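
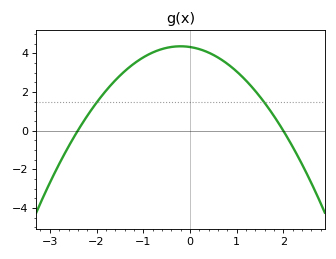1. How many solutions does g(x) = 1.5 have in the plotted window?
2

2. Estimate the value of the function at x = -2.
1.4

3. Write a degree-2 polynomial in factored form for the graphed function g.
y = -0.9(x + 2.4)(x - 2)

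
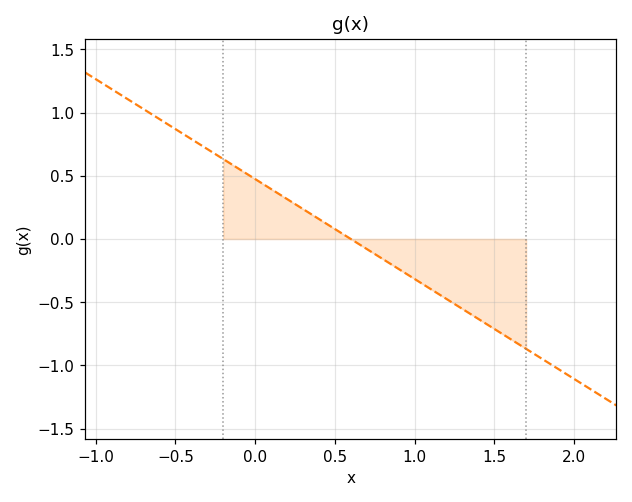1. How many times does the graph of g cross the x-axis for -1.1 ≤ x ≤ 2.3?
1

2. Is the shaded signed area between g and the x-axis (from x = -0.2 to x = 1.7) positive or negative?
negative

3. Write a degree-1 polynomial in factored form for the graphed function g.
y = -0.79(x - 0.6)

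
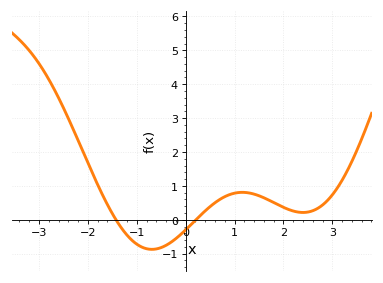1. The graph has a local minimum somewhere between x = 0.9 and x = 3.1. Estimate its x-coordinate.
2.4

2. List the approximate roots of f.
-1.4, 0.2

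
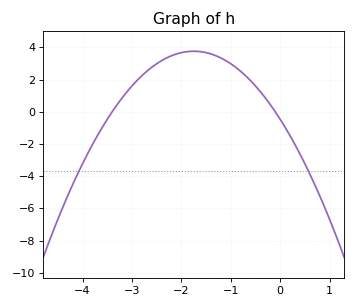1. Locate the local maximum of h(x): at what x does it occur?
-1.75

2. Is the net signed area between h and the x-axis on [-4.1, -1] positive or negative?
positive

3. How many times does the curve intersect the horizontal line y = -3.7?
2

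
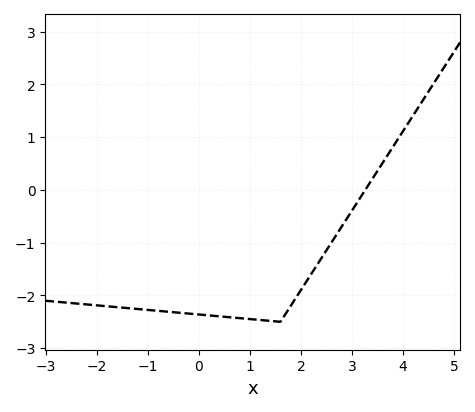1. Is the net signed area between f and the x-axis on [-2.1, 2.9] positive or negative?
negative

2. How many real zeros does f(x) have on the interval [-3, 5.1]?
1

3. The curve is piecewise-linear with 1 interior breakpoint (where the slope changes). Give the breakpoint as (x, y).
(1.6, -2.5)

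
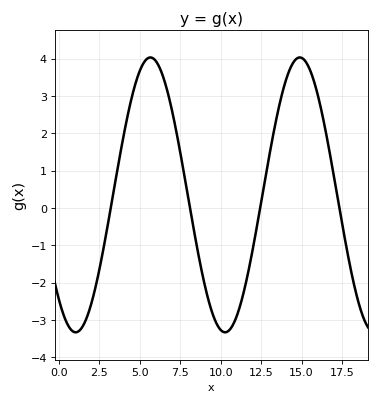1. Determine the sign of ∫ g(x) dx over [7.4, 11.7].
negative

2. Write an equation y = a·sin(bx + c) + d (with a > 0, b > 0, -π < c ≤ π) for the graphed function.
y = 3.68sin(0.68x - 2.27) + 0.35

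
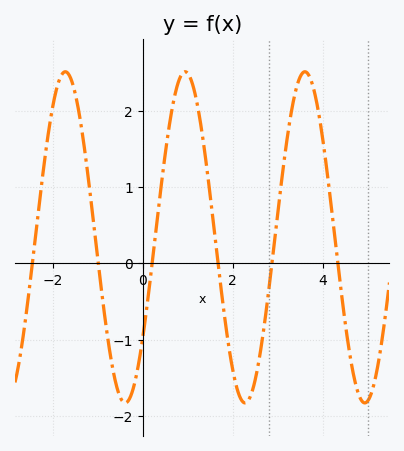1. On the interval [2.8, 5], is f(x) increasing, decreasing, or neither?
neither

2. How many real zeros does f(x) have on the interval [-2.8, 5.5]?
6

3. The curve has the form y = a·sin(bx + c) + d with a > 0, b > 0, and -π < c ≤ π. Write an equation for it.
y = 2.17sin(2.4x - 0.65) + 0.34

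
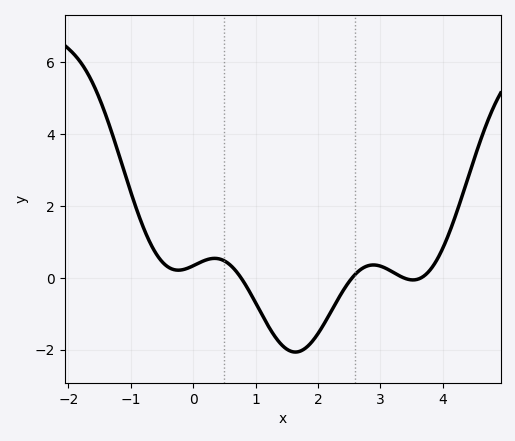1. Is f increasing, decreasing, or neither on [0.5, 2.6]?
neither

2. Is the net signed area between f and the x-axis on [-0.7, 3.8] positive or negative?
negative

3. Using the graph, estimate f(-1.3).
4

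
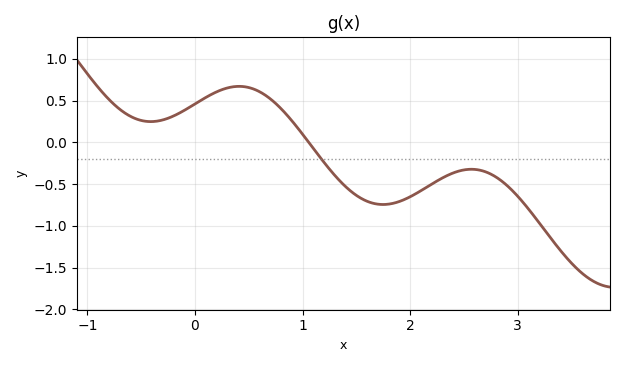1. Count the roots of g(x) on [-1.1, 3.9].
1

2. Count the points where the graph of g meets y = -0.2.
1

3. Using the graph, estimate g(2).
-0.652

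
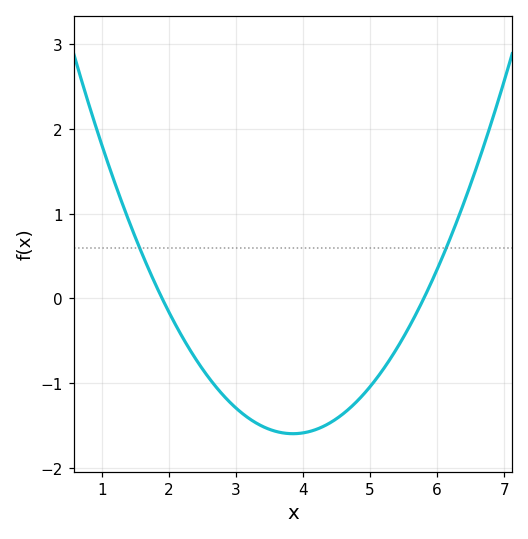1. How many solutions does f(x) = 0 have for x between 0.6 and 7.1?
2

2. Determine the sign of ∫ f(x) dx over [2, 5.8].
negative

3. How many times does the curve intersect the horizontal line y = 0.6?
2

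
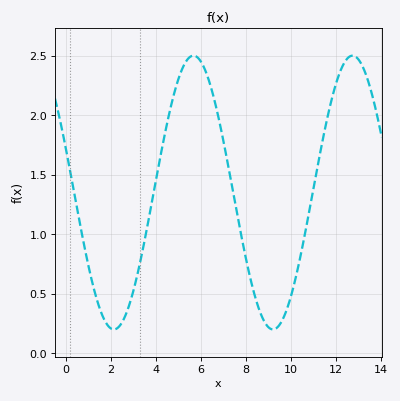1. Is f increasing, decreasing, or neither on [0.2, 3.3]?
neither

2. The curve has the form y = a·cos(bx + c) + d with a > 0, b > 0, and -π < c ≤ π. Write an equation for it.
y = 1.15cos(0.89x + 1.24) + 1.35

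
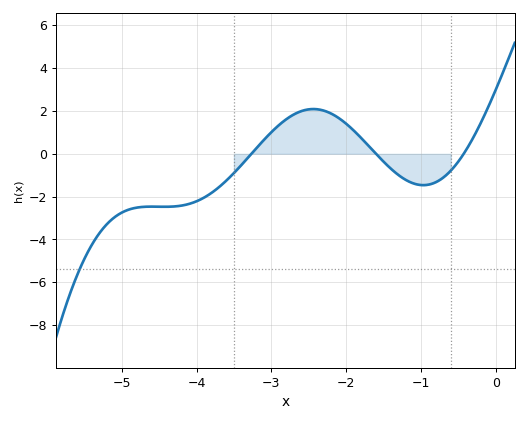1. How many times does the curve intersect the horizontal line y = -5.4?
1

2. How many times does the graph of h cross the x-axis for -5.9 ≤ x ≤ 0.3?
3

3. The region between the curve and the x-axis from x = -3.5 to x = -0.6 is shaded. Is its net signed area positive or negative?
positive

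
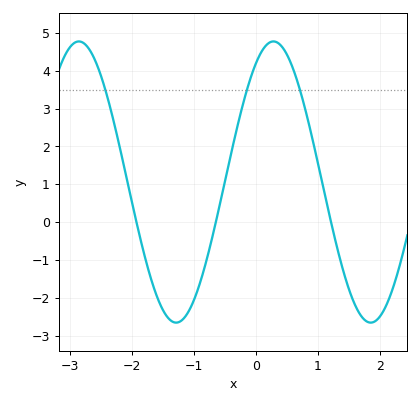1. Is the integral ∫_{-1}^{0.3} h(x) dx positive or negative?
positive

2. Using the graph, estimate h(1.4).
-1.2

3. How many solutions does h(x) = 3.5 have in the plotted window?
3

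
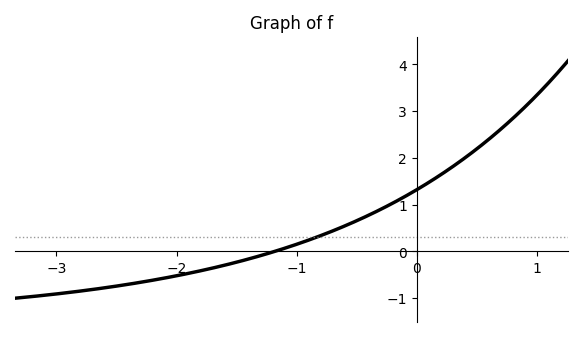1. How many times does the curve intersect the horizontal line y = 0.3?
1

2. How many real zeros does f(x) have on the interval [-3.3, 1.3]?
1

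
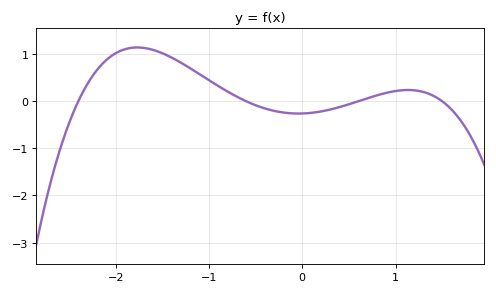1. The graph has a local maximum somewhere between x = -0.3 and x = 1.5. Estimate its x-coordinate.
1.13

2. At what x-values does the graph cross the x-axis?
-2.4, -0.6, 0.6, 1.5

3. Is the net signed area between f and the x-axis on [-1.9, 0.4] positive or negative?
positive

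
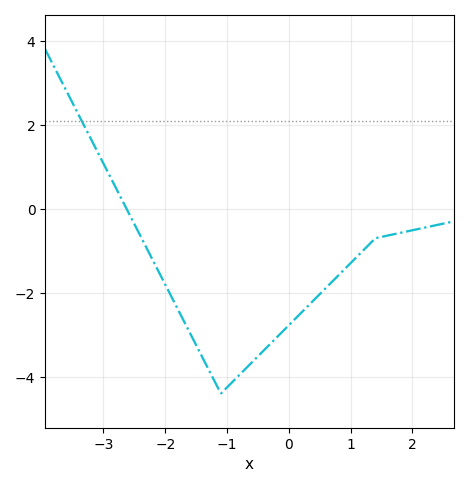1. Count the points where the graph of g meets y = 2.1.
1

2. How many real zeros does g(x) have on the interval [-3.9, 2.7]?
1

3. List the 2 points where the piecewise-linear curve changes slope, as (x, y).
(-1.1, -4.4); (1.4, -0.7)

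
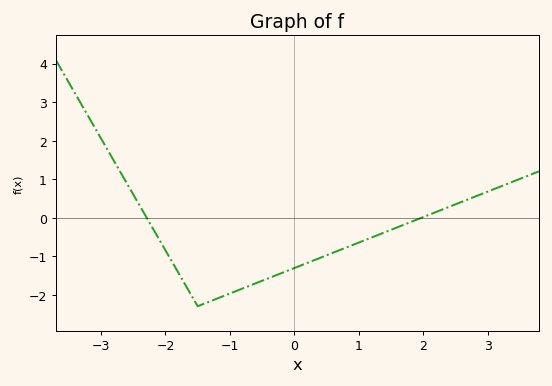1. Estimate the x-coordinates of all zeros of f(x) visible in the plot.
-2.29, 1.98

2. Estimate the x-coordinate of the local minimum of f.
-1.5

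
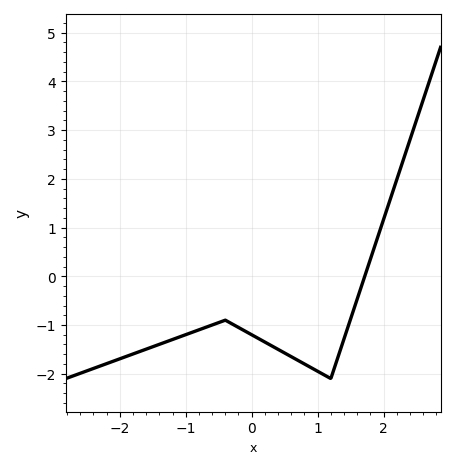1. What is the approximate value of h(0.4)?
-1.5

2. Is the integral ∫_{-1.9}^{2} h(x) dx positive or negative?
negative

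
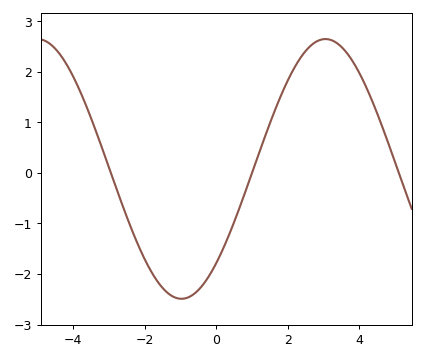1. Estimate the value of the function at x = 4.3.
1.5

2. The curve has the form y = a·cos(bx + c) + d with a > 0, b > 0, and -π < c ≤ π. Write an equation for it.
y = 2.57cos(0.78x - 2.4) + 0.08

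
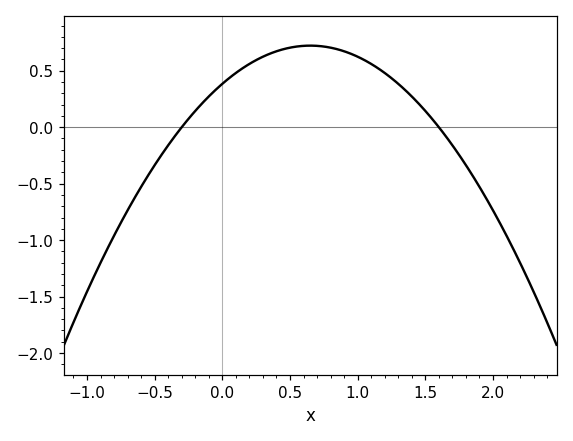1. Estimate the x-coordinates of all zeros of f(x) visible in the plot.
-0.3, 1.6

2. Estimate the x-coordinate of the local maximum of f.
0.65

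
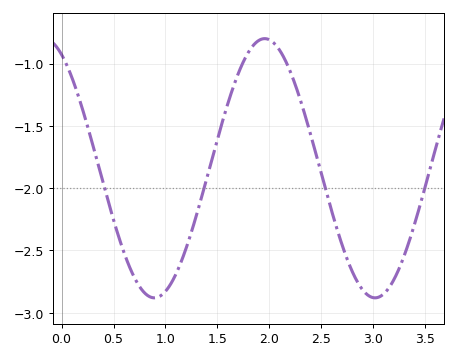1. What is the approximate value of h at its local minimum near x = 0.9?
-2.9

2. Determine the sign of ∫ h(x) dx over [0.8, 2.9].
negative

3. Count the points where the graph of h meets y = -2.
4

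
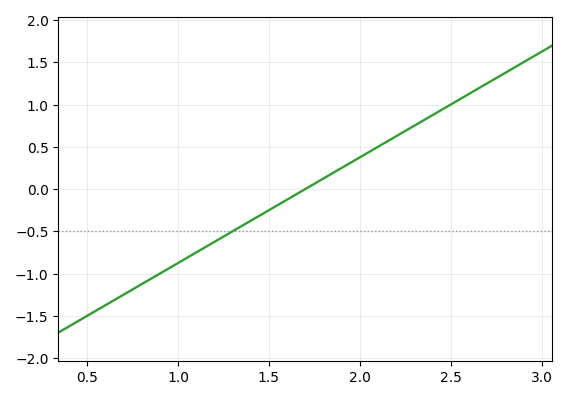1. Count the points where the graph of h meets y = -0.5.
1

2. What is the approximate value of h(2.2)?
0.6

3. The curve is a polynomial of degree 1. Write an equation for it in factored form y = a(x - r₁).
y = 1.25(x - 1.7)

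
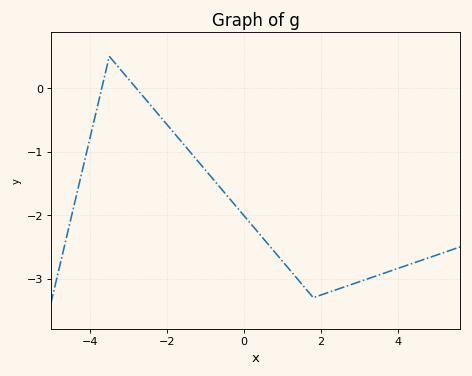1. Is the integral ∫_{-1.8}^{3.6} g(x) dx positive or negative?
negative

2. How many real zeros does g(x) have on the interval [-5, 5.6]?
2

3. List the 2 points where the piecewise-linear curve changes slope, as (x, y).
(-3.5, 0.5); (1.8, -3.3)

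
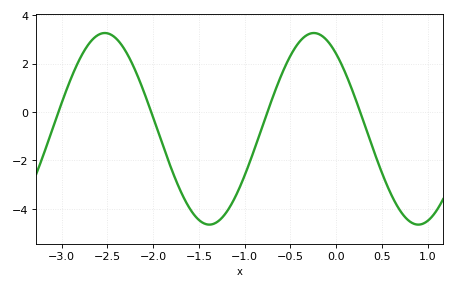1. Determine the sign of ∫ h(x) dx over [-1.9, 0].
negative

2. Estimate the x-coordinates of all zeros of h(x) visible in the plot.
-3, -2, -0.8, 0.3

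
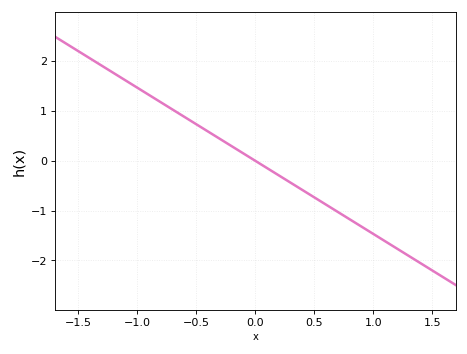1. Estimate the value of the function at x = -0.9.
1.3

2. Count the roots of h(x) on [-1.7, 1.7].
1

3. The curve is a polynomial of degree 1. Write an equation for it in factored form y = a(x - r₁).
y = -1.47(x - 0)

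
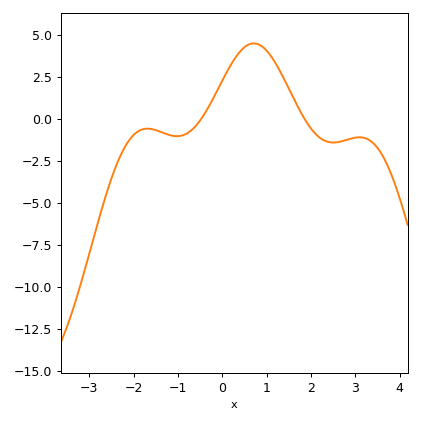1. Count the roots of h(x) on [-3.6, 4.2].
2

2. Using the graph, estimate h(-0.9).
-0.981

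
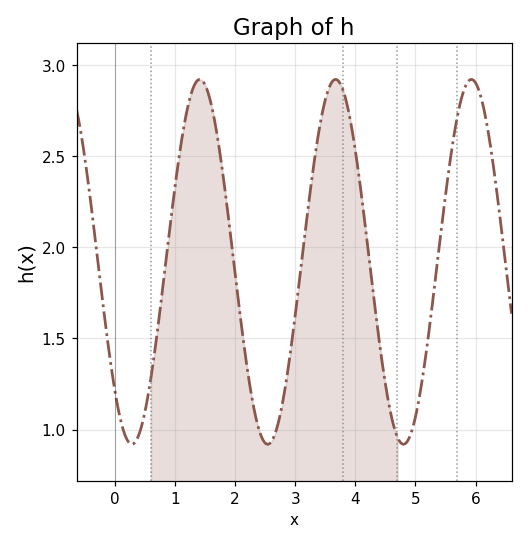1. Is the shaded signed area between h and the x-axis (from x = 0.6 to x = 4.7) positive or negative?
positive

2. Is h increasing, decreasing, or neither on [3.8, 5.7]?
neither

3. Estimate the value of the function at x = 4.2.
2.02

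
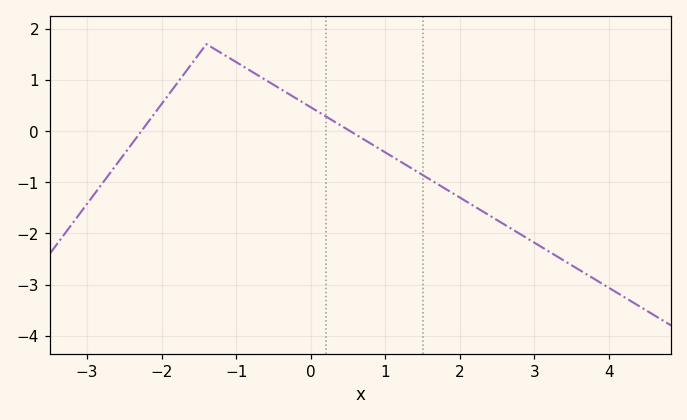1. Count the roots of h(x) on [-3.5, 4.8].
2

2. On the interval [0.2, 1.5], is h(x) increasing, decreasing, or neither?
decreasing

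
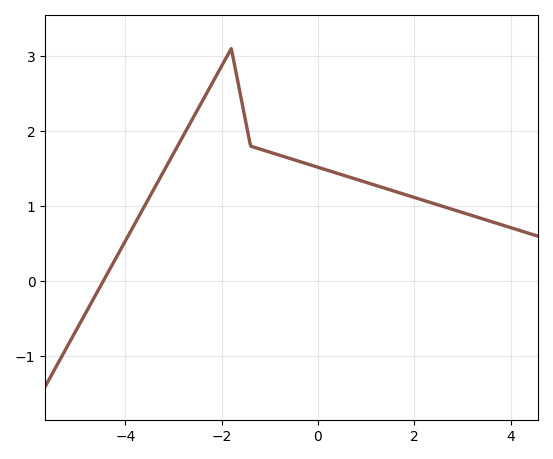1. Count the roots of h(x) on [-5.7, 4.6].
1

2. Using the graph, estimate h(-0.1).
1.54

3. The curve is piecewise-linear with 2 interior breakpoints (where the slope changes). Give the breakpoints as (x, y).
(-1.8, 3.1); (-1.4, 1.8)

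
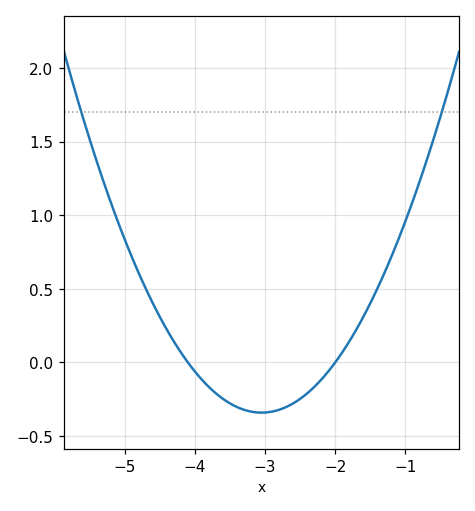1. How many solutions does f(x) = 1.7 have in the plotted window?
2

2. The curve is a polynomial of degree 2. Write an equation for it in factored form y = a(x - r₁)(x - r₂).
y = 0.31(x + 4.1)(x + 2)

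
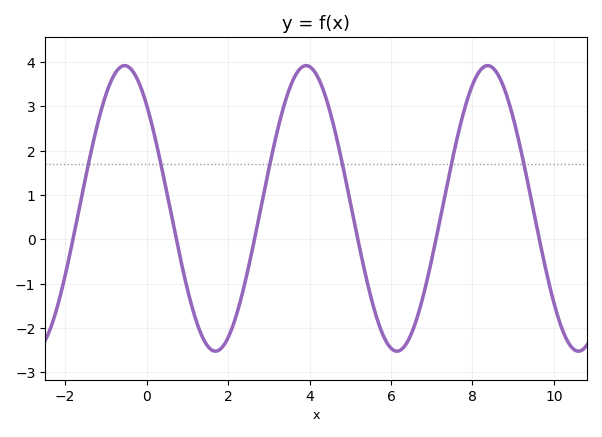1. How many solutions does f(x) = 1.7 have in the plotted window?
6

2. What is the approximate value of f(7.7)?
2.6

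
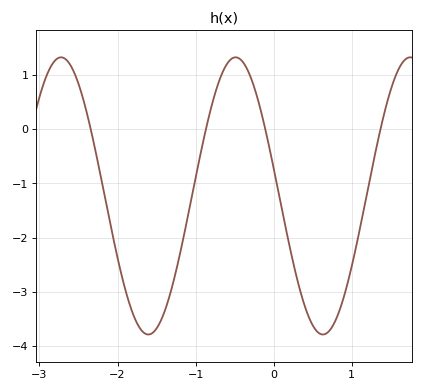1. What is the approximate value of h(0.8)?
-3.51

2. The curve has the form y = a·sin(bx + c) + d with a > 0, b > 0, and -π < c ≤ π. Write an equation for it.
y = 2.56sin(2.81x + 2.94) - 1.23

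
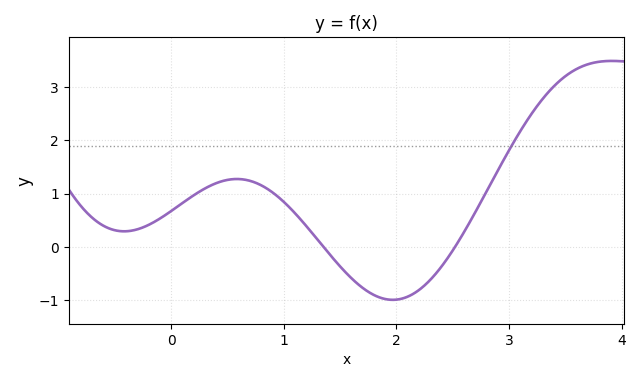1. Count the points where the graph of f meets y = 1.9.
1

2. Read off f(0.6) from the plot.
1.3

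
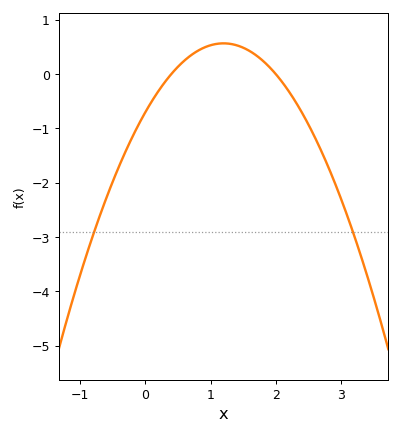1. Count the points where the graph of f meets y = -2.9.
2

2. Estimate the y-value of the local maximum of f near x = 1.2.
0.563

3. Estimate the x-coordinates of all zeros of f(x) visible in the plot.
0.4, 2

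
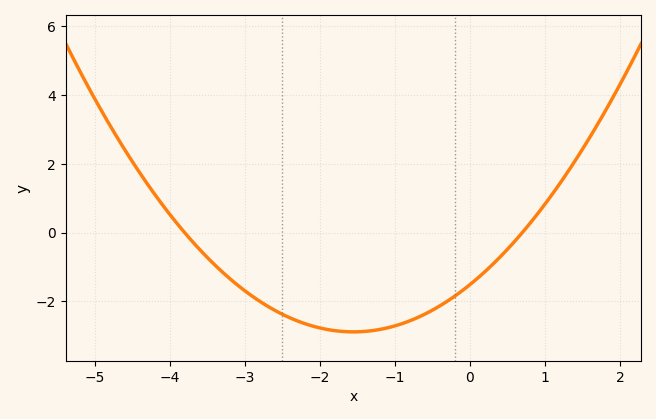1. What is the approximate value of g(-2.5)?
-2.37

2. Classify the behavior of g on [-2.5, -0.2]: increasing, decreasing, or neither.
neither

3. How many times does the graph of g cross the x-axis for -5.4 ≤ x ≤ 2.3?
2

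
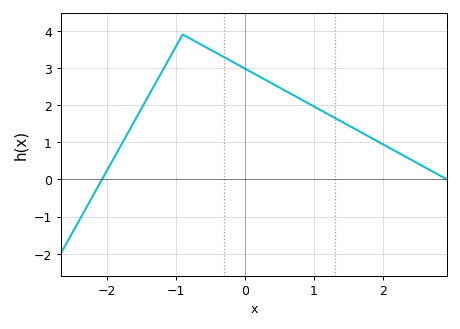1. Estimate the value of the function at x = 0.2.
2.78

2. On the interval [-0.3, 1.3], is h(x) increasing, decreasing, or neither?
decreasing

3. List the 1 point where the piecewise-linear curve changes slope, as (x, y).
(-0.9, 3.9)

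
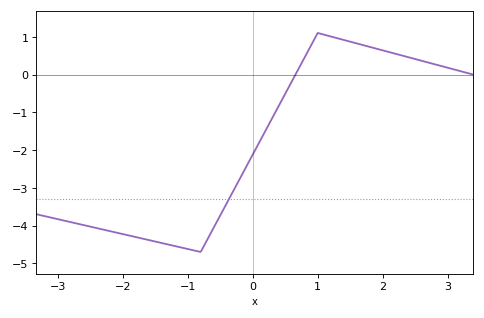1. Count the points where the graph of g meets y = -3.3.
1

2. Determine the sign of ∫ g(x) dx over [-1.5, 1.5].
negative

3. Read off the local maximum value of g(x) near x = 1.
1.1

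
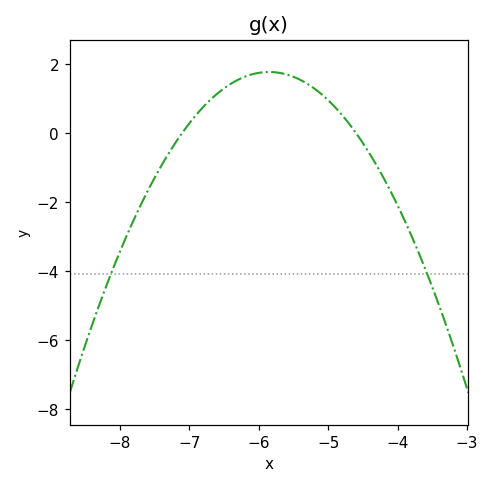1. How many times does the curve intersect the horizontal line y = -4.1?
2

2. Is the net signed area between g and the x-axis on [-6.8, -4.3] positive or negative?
positive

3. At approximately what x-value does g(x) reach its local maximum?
-5.85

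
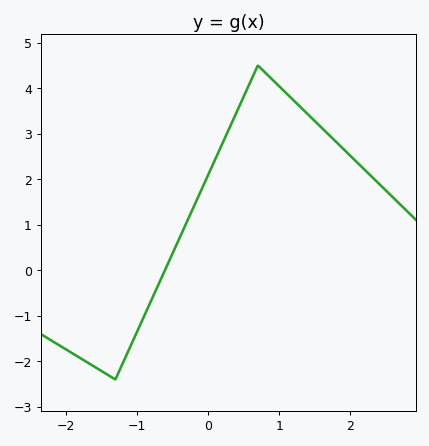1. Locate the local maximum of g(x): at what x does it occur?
0.702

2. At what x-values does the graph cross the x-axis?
-0.604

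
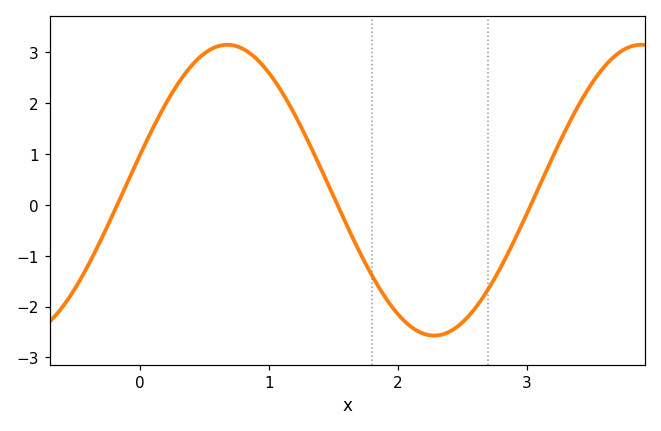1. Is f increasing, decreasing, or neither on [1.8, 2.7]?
neither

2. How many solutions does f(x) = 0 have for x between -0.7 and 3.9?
3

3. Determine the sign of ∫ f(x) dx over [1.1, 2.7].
negative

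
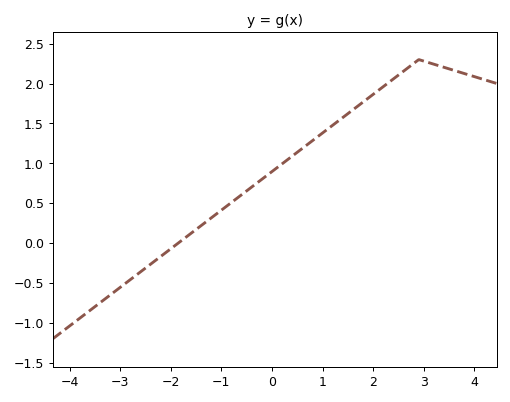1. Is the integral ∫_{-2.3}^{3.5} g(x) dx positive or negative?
positive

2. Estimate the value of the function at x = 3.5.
2.18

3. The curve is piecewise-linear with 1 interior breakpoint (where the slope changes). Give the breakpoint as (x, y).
(2.9, 2.3)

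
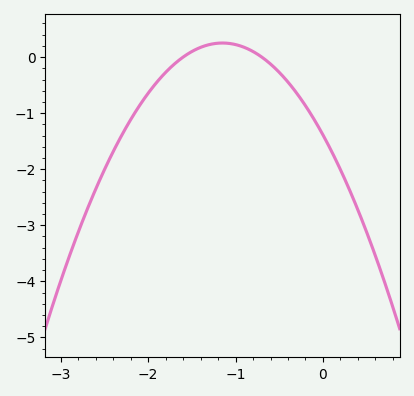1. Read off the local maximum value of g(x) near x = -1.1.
0.251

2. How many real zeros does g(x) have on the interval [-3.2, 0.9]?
2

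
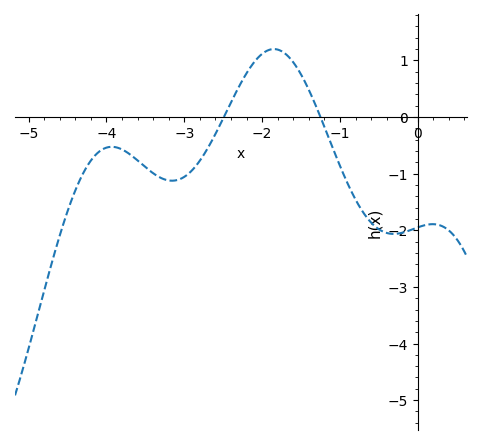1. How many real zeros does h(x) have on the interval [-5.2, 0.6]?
2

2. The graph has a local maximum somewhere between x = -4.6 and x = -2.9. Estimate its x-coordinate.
-3.93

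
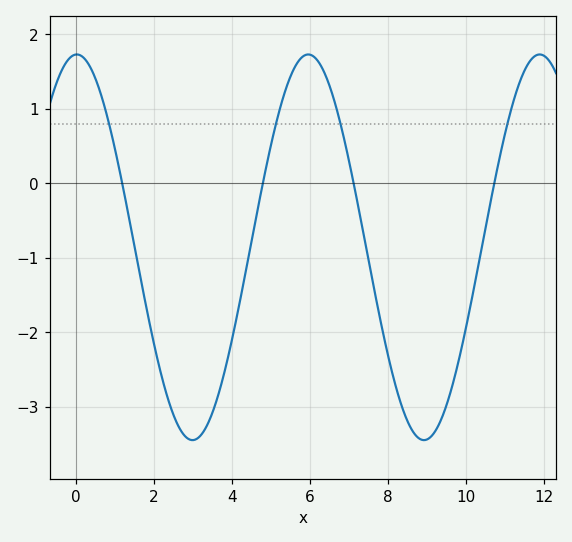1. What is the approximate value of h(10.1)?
-1.7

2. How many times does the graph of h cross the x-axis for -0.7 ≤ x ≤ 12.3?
4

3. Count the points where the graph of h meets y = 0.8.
4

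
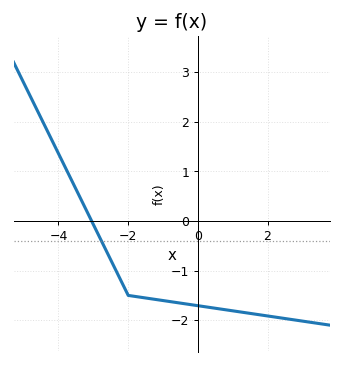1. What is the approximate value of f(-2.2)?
-1.21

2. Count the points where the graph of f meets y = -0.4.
1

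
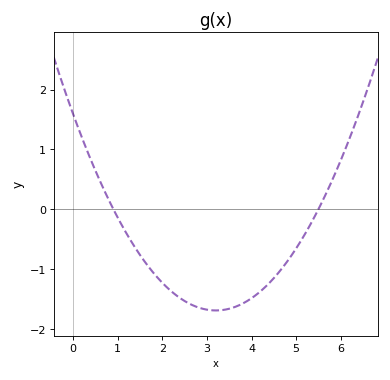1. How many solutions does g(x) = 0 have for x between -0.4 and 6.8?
2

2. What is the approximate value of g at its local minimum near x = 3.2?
-1.69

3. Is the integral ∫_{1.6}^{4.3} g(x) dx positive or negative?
negative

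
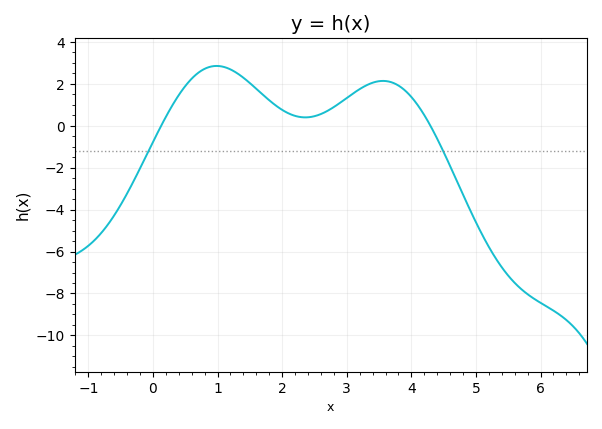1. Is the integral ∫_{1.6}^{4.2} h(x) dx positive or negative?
positive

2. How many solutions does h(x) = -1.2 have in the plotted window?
2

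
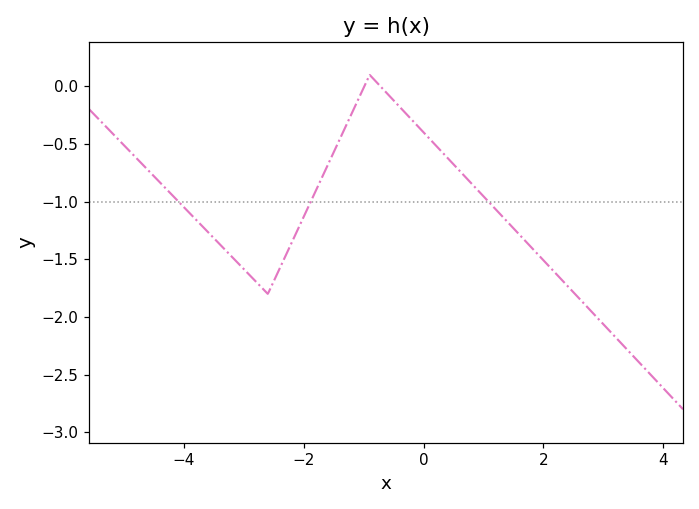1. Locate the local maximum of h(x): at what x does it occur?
-0.8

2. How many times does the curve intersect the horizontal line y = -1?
3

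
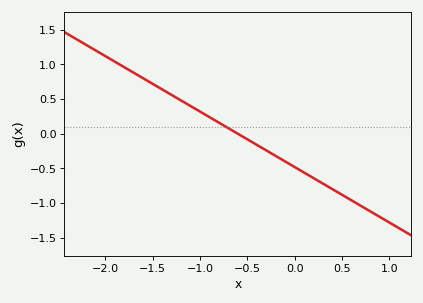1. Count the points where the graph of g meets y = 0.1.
1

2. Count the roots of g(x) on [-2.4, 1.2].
1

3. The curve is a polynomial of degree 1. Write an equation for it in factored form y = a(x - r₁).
y = -0.8(x + 0.6)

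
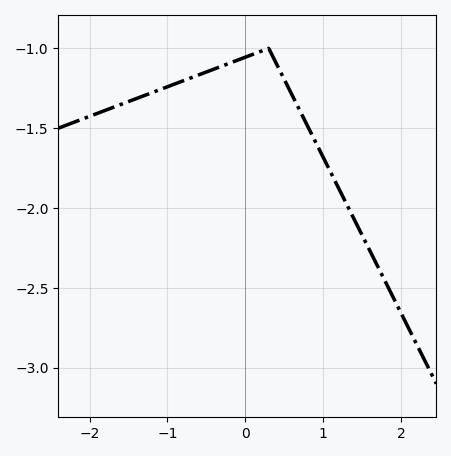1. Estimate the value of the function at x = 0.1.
-1.04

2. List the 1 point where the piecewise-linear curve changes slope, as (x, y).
(0.3, -1)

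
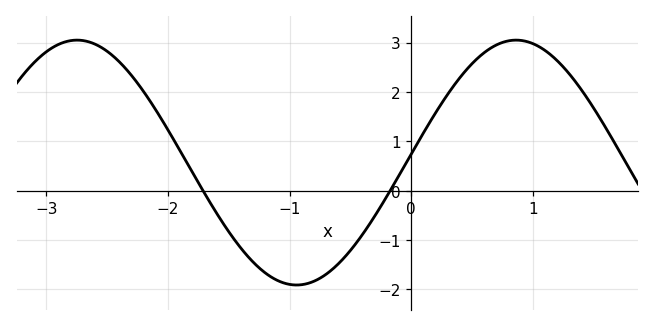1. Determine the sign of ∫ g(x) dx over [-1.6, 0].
negative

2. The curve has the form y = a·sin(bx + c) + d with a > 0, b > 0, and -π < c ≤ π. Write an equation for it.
y = 2.48sin(1.7x + 0.07) + 0.57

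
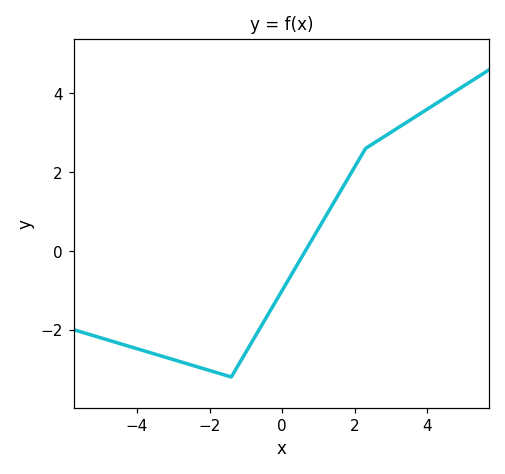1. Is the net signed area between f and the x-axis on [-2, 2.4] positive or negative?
negative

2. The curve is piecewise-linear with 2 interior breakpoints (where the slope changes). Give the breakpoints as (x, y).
(-1.4, -3.2); (2.3, 2.6)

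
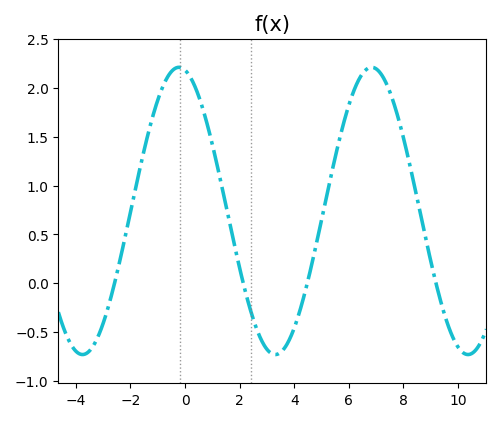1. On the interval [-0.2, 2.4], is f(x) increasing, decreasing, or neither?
decreasing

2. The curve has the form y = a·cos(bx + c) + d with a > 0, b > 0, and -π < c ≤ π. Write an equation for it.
y = 1.47cos(0.89x + 0.2) + 0.74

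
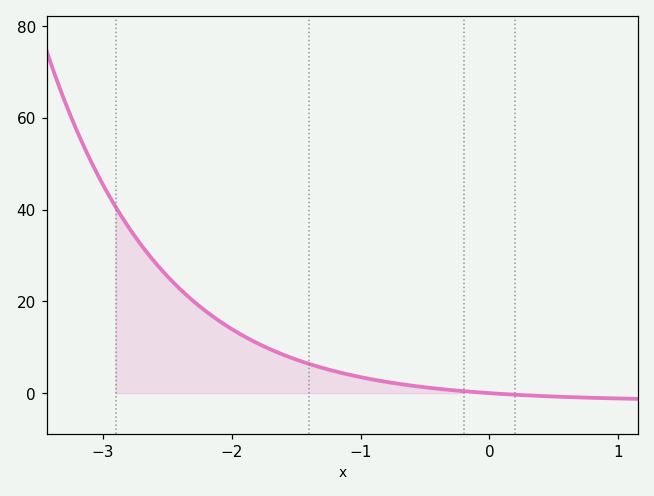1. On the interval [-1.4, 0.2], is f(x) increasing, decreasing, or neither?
decreasing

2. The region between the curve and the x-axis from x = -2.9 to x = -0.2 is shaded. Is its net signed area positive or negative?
positive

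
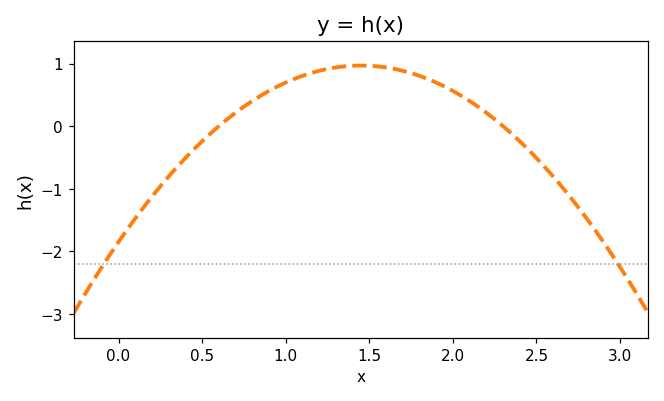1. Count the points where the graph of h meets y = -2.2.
2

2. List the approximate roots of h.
0.6, 2.3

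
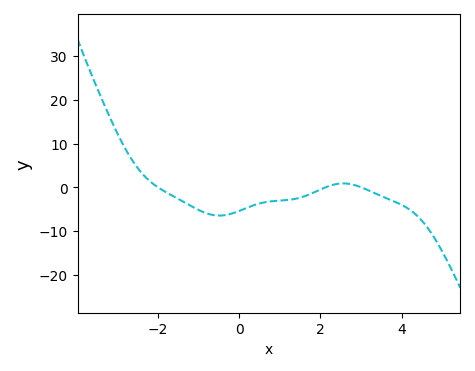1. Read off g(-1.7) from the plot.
-2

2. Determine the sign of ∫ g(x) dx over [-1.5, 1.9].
negative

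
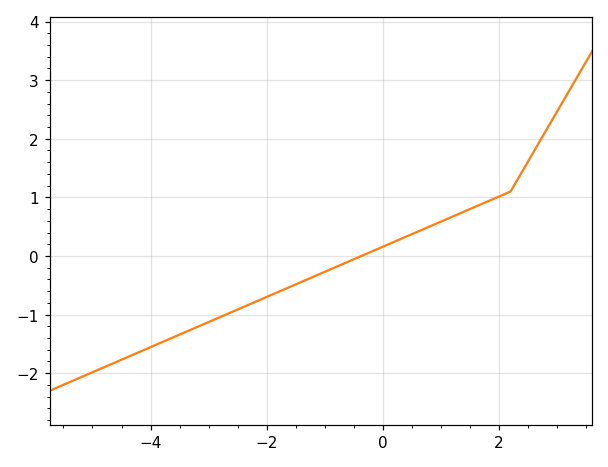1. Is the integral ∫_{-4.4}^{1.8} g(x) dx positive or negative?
negative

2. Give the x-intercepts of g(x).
-0.369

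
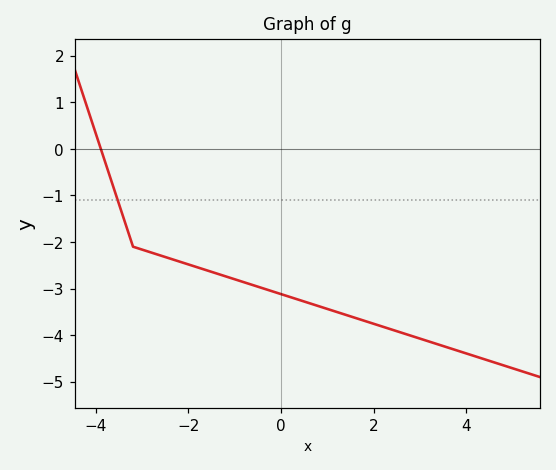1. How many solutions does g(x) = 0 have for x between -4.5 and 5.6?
1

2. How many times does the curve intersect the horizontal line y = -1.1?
1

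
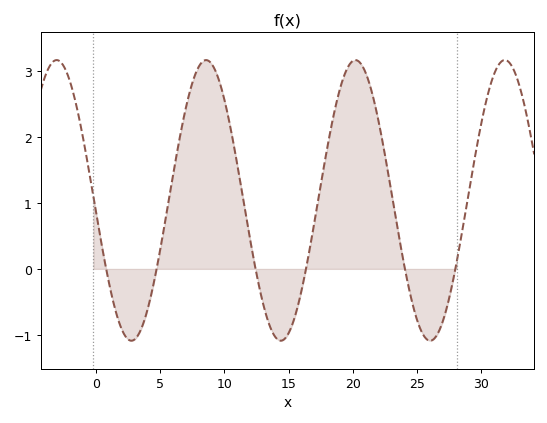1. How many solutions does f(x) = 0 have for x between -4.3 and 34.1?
6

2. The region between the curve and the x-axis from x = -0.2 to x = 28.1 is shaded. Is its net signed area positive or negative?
positive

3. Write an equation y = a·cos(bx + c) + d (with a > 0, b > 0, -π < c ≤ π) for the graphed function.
y = 2.13cos(0.54x + 1.7) + 1.04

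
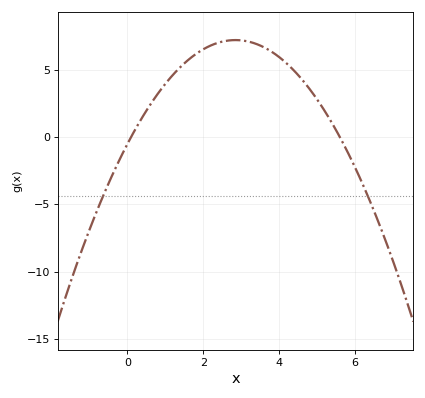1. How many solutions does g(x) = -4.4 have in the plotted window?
2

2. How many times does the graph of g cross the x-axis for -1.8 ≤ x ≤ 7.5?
2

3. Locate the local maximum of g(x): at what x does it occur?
2.8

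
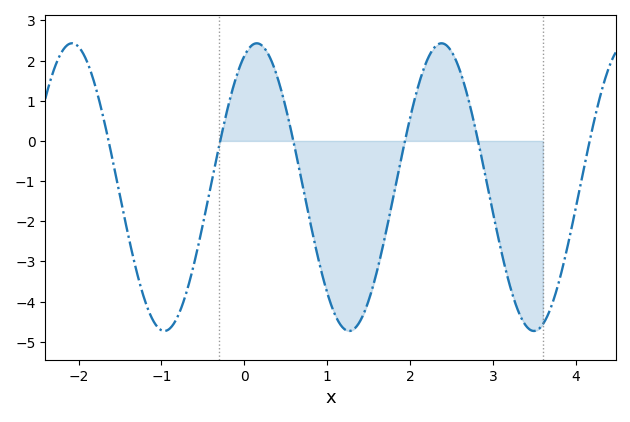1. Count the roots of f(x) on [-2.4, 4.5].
6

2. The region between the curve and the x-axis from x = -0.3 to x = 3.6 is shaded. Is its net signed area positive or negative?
negative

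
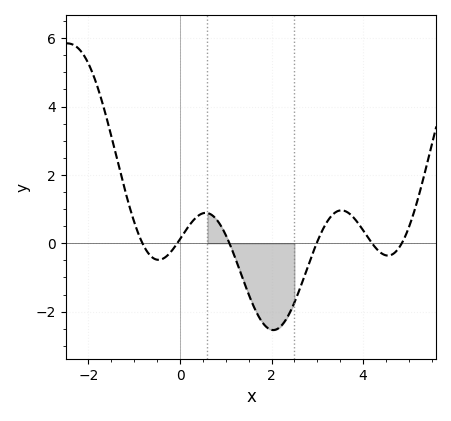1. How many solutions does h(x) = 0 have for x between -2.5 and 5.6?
6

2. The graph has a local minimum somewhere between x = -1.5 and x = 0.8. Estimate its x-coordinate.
-0.47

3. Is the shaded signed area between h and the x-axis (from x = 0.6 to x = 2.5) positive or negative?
negative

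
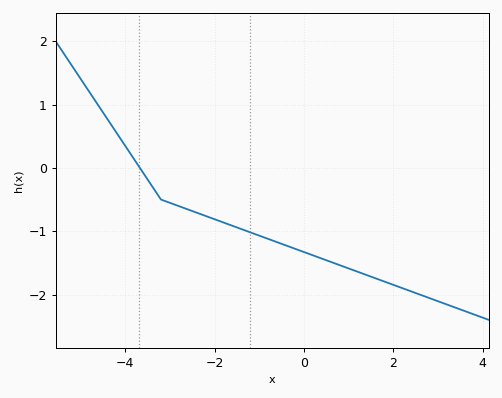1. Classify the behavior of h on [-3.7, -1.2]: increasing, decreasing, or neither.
decreasing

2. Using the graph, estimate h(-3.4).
-0.3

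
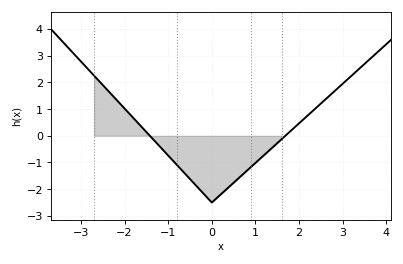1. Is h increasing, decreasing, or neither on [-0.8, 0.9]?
neither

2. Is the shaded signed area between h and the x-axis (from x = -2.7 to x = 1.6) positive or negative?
negative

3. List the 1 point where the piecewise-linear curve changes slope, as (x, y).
(0, -2.5)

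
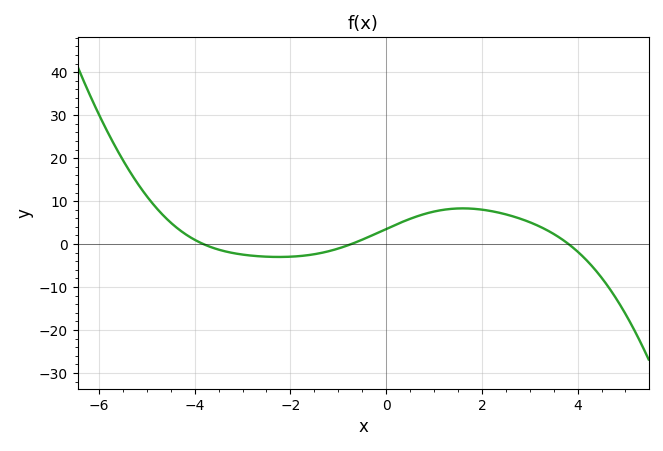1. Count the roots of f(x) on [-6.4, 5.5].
3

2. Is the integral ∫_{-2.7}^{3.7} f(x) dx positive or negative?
positive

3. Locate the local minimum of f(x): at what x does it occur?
-2.2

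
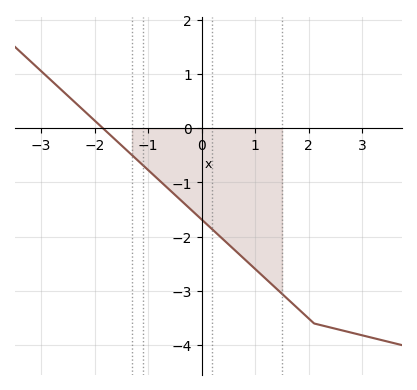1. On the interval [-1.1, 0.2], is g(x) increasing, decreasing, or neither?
decreasing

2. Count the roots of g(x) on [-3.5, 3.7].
1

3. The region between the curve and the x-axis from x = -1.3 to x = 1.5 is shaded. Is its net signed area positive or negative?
negative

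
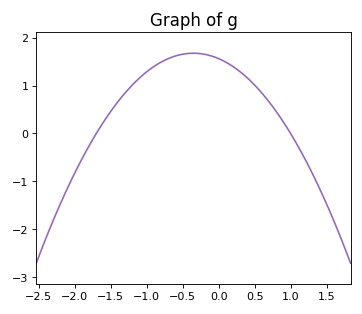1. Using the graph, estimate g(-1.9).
-0.5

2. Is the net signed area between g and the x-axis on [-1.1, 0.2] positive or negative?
positive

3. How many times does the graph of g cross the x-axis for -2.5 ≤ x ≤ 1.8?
2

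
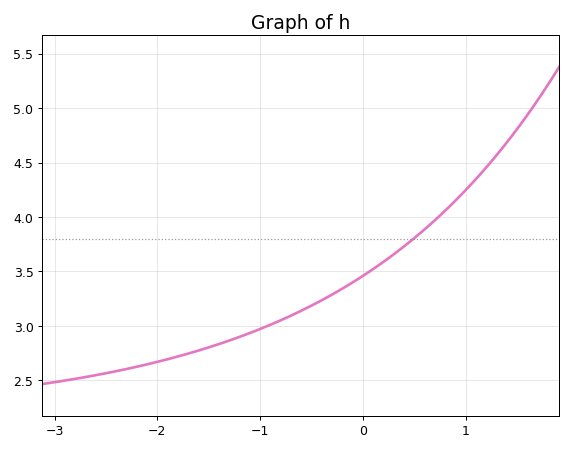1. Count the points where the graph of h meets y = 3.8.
1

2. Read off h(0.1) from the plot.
3.5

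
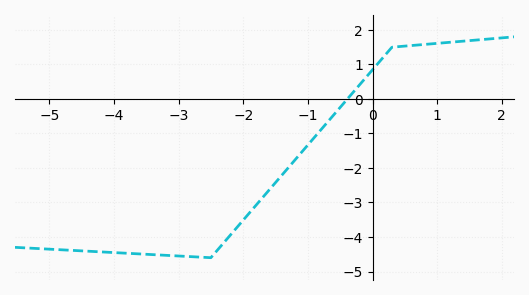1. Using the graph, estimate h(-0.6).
-0.461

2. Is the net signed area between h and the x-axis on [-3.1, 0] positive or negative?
negative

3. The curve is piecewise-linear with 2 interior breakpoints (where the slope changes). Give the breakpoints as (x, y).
(-2.5, -4.6); (0.3, 1.5)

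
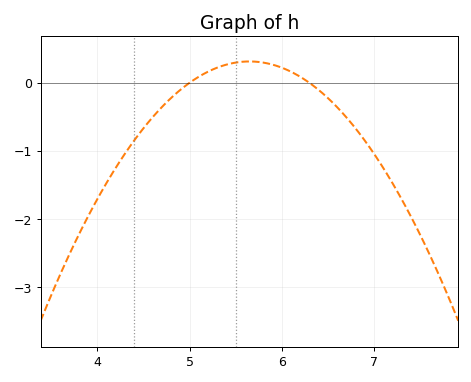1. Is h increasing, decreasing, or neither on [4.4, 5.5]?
increasing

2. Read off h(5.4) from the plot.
0.3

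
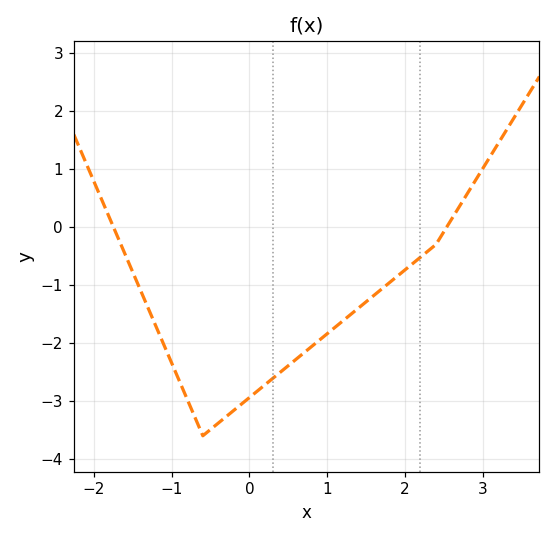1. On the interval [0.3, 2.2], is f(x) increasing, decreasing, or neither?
increasing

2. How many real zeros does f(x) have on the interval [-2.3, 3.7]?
2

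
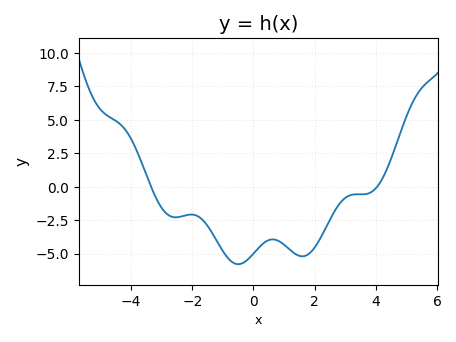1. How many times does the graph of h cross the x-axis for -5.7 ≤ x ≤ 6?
2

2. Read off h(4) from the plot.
-0.094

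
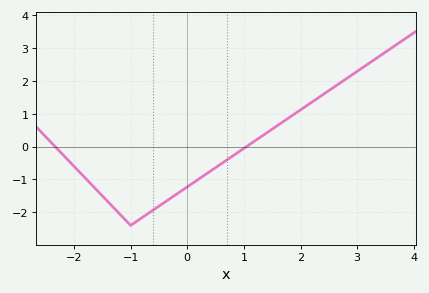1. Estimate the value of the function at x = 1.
-0.1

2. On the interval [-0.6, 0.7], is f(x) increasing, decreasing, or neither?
increasing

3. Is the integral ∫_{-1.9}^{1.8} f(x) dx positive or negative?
negative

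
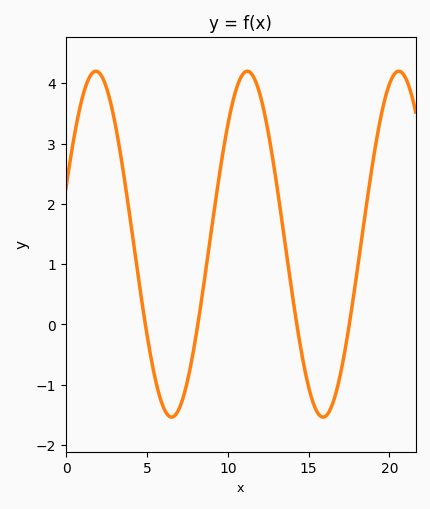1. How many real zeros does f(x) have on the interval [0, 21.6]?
4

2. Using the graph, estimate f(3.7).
2.21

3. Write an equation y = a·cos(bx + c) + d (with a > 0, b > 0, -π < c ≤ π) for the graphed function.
y = 2.87cos(0.67x - 1.22) + 1.33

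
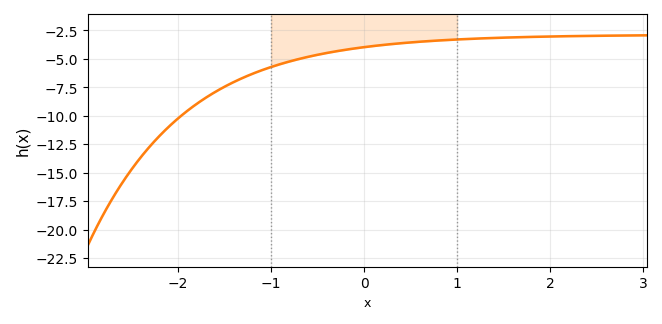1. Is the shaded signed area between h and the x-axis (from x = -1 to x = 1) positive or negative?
negative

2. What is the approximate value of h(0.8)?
-3.38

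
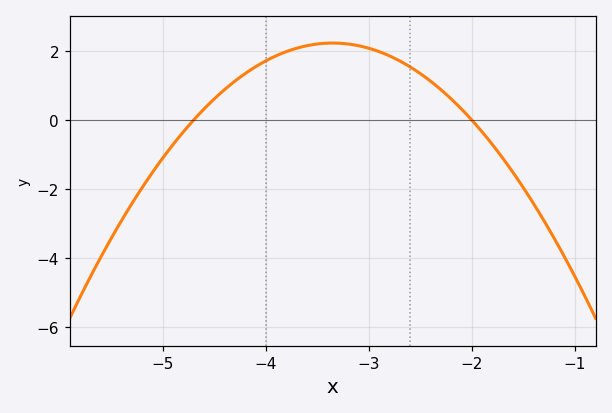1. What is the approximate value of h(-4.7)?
0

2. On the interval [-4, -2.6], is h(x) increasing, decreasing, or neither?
neither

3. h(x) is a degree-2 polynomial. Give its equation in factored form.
y = -1.23(x + 4.7)(x + 2)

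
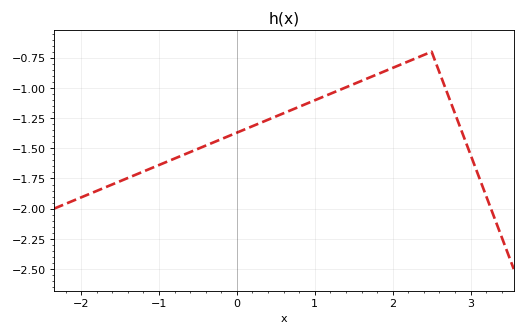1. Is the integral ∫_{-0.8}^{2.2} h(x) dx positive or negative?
negative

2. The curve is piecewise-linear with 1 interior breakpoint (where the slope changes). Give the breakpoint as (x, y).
(2.5, -0.7)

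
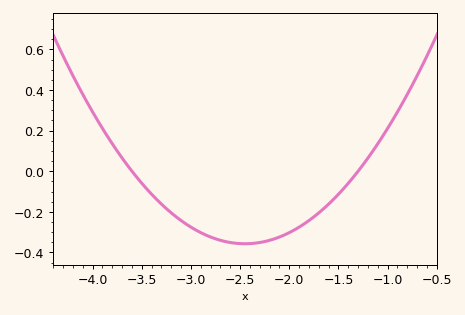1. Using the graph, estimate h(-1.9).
-0.275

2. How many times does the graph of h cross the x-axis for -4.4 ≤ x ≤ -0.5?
2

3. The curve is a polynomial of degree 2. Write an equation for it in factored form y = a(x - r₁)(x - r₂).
y = 0.27(x + 3.6)(x + 1.3)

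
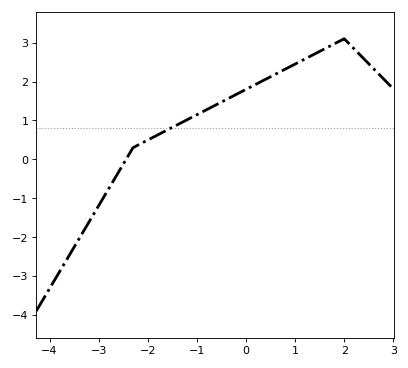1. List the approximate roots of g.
-2.4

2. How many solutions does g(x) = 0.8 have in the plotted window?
1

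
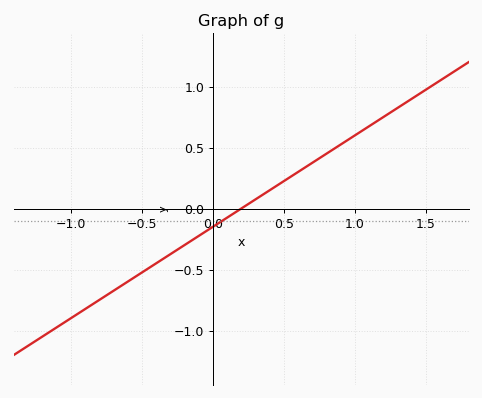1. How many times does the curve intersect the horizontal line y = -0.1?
1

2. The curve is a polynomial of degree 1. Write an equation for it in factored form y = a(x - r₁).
y = 0.75(x - 0.2)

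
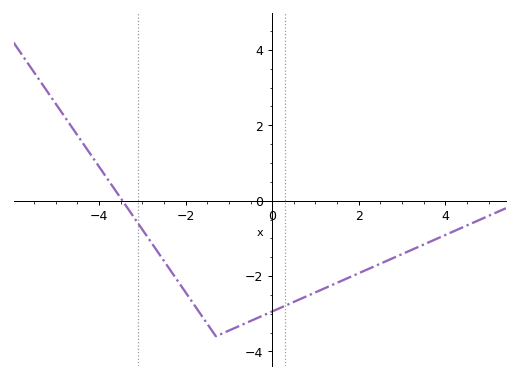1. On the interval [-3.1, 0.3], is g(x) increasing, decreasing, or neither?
neither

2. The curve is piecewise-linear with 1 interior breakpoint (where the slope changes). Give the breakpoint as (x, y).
(-1.3, -3.6)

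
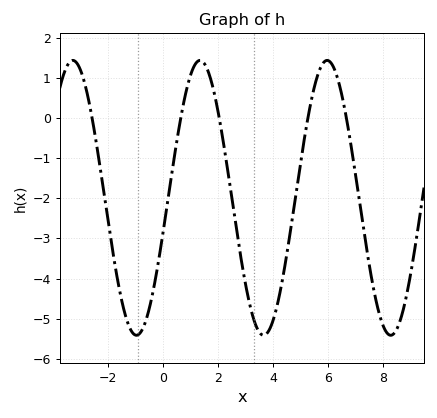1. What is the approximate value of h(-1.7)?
-3.83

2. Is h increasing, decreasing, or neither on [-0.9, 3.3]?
neither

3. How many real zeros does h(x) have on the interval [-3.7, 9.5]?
5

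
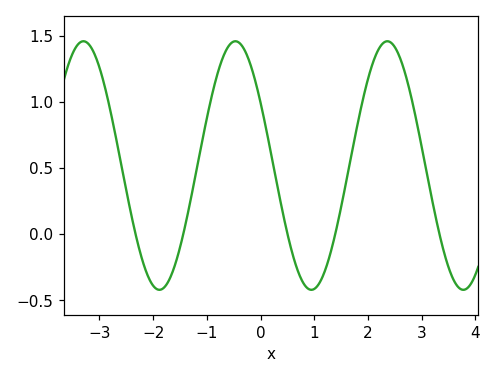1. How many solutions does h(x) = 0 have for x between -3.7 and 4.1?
5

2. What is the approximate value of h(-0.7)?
1.34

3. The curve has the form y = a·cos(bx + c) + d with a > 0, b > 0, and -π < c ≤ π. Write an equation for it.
y = 0.94cos(2.22x + 1.04) + 0.52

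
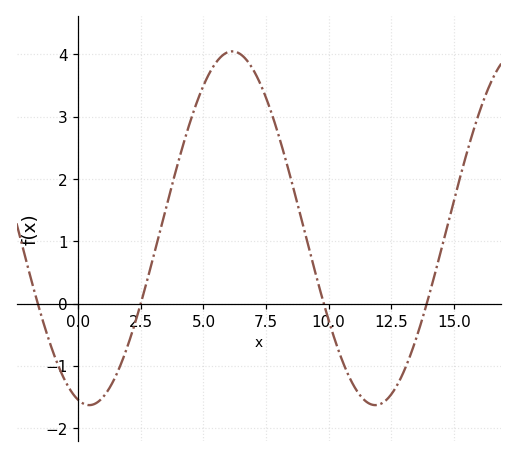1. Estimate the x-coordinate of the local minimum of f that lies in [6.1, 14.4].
12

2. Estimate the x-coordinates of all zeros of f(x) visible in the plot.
-1.5, 2.5, 10, 14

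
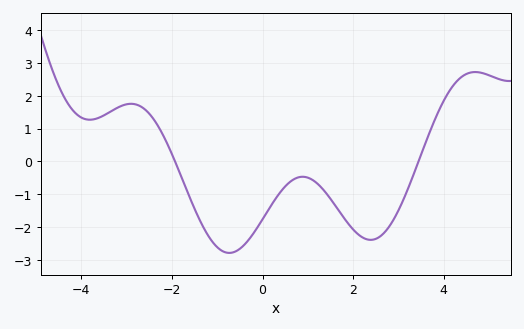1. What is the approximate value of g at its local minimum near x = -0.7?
-2.79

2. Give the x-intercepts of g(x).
-1.93, 3.44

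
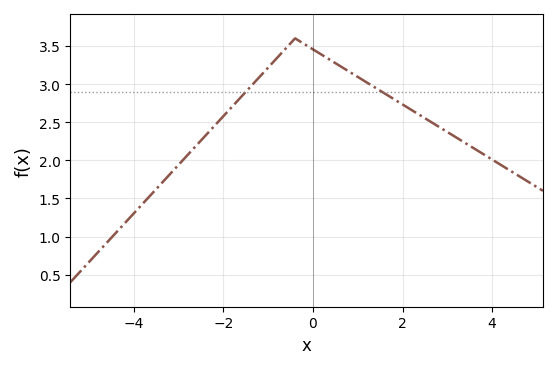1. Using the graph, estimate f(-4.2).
1.2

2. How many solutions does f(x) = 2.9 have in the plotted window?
2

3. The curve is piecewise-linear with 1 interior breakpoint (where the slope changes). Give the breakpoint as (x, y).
(-0.4, 3.6)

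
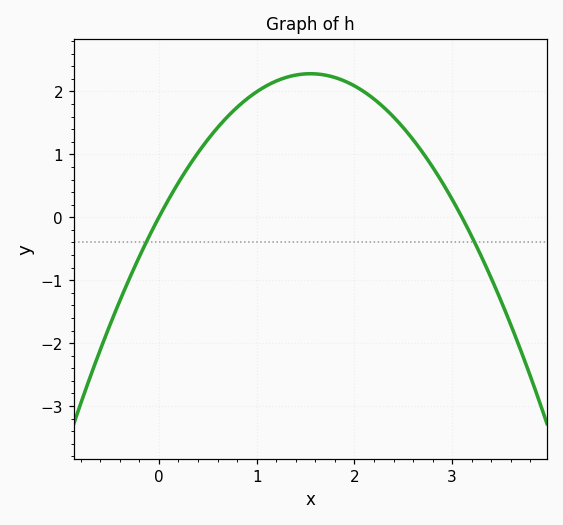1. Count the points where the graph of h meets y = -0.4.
2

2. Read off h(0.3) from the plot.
0.798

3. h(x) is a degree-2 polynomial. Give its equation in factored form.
y = -0.95(x - 0)(x - 3.1)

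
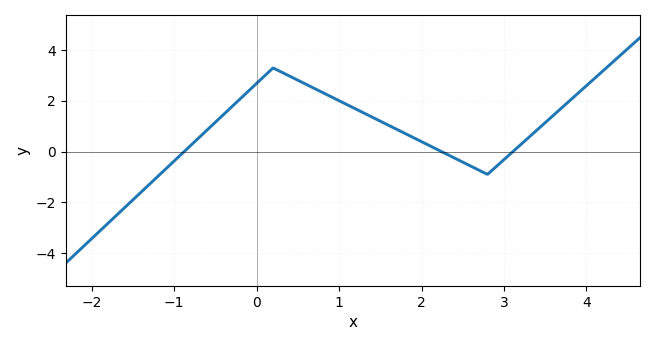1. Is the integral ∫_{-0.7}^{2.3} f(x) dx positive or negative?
positive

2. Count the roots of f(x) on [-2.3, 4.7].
3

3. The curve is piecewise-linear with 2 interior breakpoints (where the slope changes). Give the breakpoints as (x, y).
(0.2, 3.3); (2.8, -0.9)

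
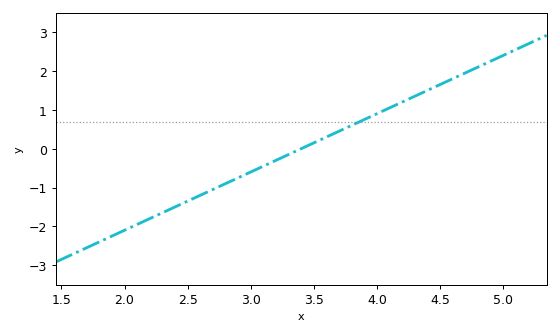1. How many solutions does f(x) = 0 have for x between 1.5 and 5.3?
1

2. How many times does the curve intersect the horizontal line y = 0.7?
1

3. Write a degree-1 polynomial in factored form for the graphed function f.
y = 1.5(x - 3.4)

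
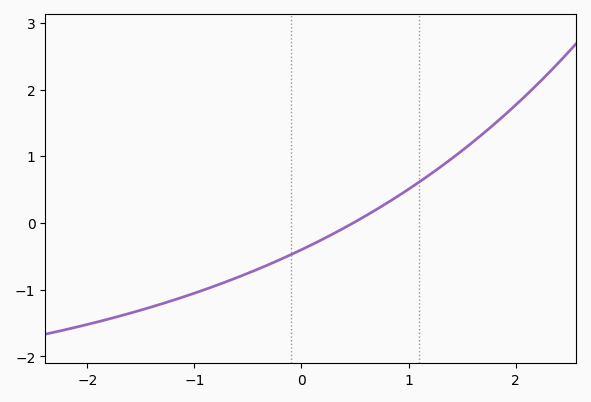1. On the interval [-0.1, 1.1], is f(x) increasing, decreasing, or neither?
increasing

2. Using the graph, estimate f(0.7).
0.2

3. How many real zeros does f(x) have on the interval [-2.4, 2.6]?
1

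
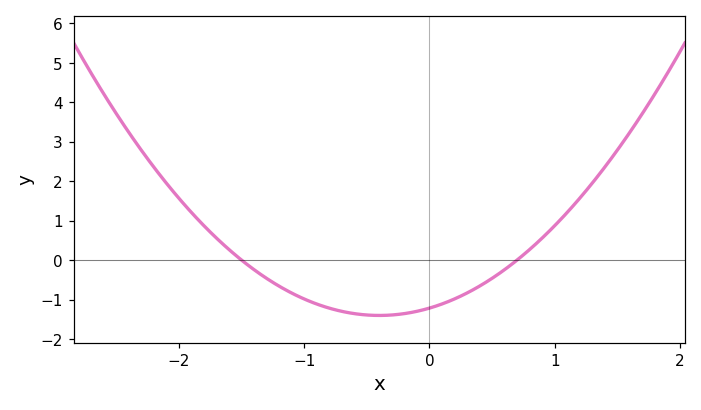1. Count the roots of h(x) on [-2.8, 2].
2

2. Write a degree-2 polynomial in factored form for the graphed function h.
y = 1.16(x + 1.5)(x - 0.7)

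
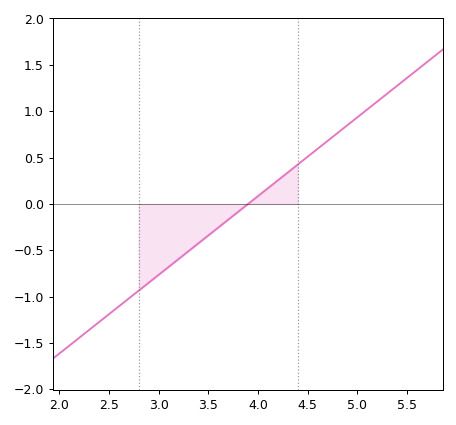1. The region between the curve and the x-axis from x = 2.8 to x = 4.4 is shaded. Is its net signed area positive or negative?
negative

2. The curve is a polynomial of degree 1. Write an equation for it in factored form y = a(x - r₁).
y = 0.85(x - 3.9)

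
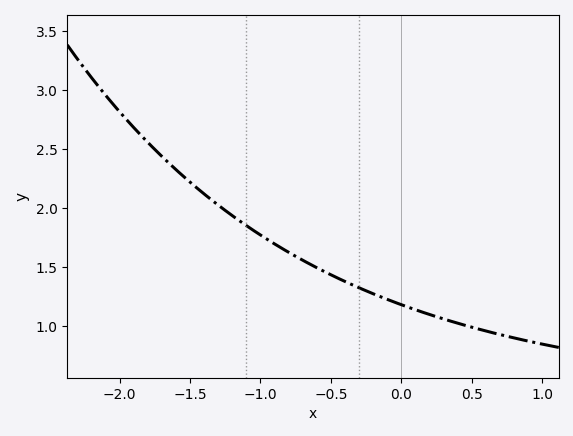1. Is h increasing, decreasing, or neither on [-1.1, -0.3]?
decreasing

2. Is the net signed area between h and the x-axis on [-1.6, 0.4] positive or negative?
positive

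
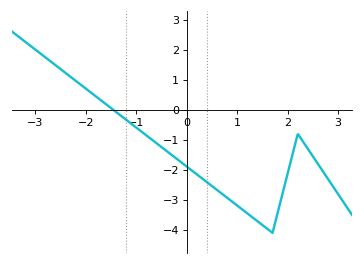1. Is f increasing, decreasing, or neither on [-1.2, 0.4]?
decreasing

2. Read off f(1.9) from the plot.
-2.78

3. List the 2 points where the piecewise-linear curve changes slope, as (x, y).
(1.7, -4.1); (2.2, -0.8)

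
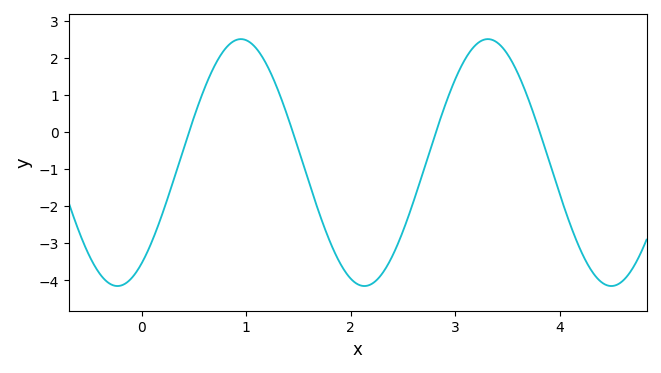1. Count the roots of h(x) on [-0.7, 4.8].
4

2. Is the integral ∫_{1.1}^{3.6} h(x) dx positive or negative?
negative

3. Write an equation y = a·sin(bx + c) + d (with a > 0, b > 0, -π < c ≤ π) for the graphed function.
y = 3.33sin(2.7x - 0.95) - 0.82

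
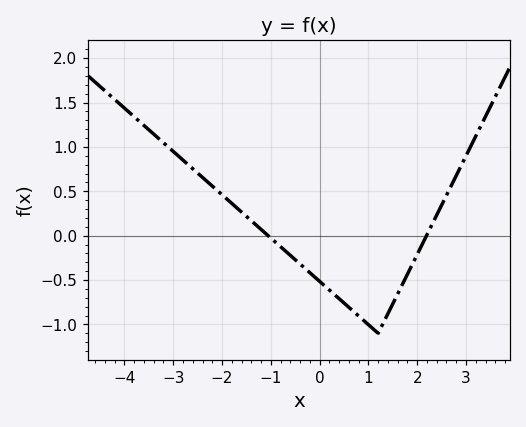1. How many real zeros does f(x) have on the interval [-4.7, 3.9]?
2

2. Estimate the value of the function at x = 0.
-0.5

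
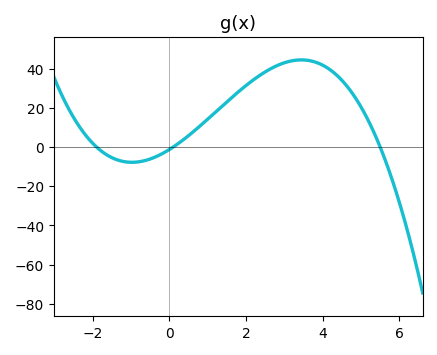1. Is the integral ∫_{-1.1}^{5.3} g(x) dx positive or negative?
positive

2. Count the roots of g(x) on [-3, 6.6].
3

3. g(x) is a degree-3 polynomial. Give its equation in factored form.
y = -1.21(x + 1.9)(x - 0.1)(x - 5.5)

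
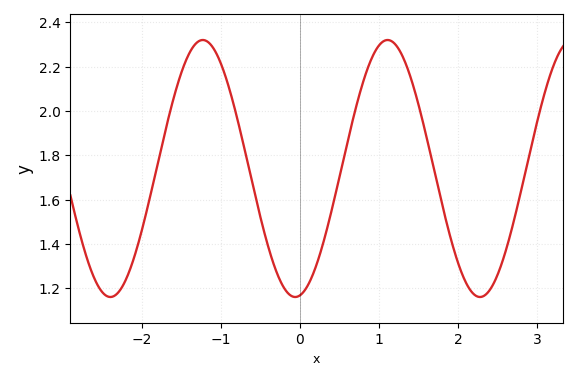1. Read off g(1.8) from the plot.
1.58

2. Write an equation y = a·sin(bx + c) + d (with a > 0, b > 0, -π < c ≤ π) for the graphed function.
y = 0.58sin(2.7x - 1.4) + 1.74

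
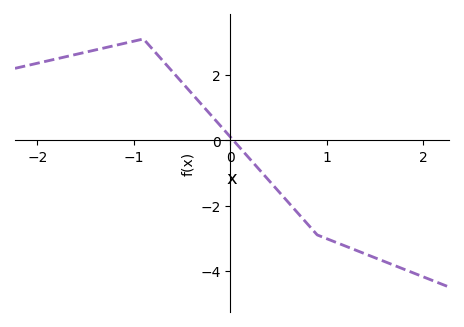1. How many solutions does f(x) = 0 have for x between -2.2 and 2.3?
1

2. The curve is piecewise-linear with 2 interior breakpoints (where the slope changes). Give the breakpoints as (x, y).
(-0.9, 3.1); (0.9, -2.9)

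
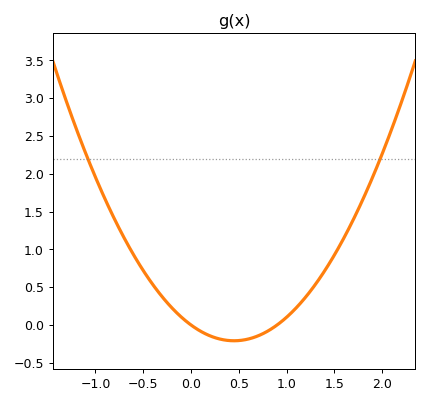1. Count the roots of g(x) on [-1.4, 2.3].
2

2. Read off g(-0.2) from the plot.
0.25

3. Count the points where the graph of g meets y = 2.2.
2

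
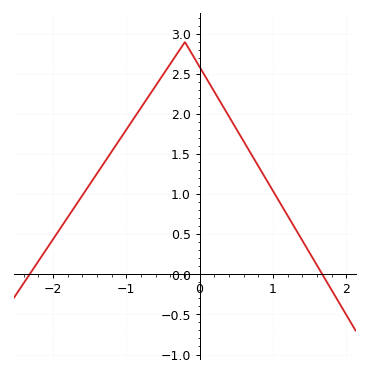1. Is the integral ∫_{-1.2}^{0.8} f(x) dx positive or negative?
positive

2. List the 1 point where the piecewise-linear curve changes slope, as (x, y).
(-0.2, 2.9)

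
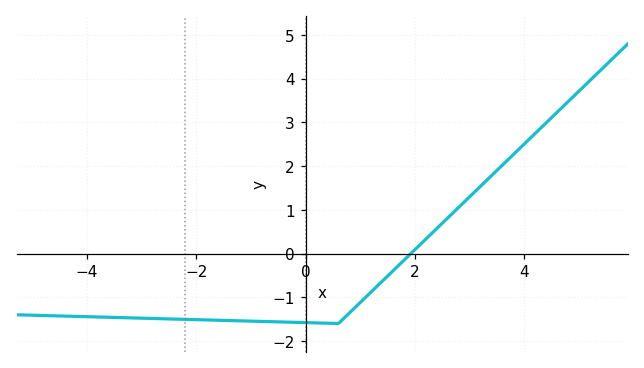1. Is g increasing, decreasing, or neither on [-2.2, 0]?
decreasing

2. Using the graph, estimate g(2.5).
0.696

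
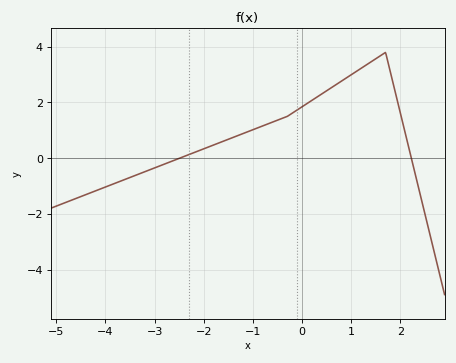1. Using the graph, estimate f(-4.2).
-1.2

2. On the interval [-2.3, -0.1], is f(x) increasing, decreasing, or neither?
increasing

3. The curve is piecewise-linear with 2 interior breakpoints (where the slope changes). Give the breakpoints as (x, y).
(-0.3, 1.5); (1.7, 3.8)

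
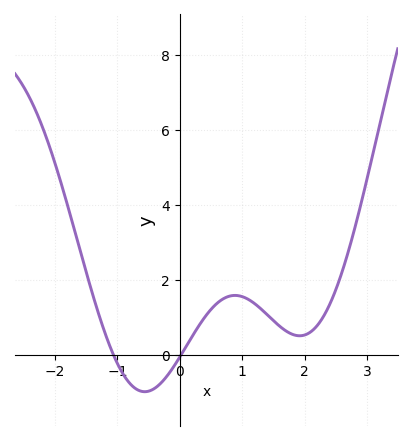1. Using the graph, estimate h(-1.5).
2.21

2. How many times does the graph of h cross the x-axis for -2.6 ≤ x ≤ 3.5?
2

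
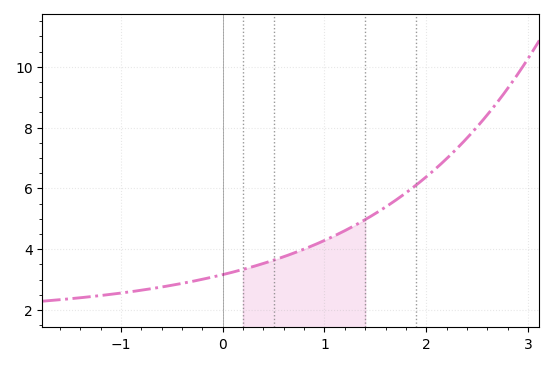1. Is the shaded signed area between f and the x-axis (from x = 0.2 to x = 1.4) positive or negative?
positive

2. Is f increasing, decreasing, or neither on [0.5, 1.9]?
increasing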